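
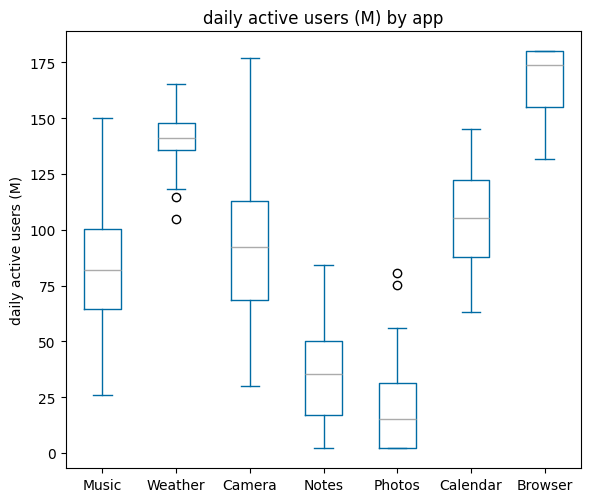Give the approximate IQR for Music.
Q3 ≈ 100, Q1 ≈ 60; IQR ≈ 40.

≈ 40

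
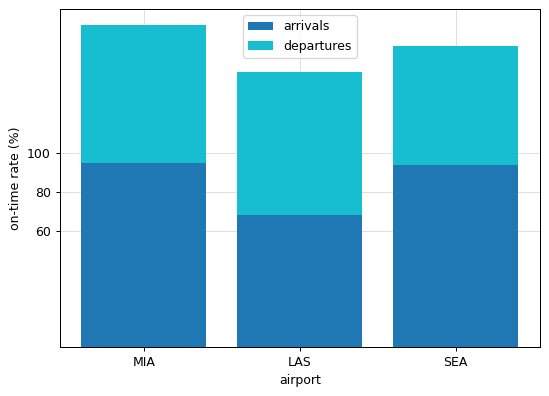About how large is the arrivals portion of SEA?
≈ 100

arrivals top ≈ 100, bottom ≈ 0; segment ≈ 100.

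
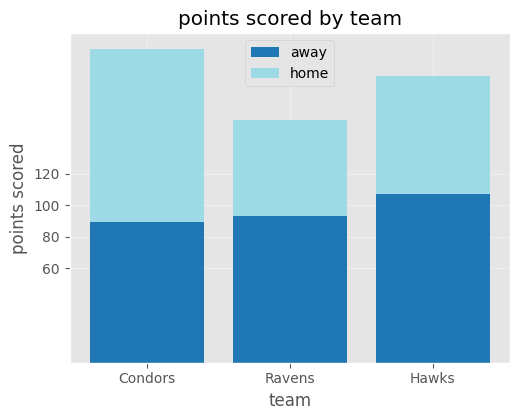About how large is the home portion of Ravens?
≈ 60

home top ≈ 160, bottom ≈ 100; segment ≈ 60.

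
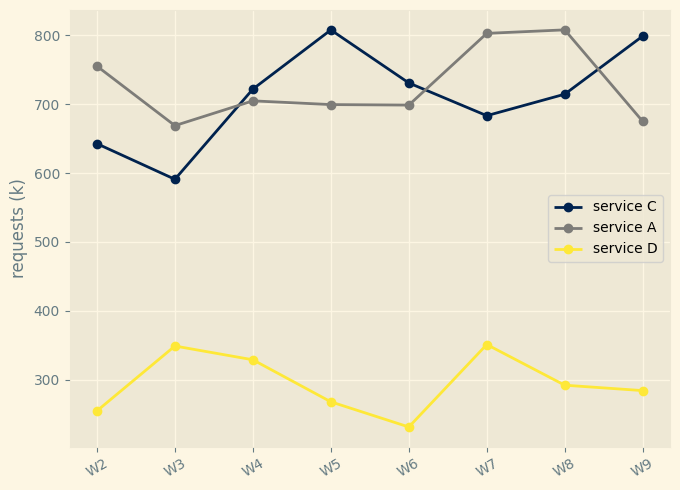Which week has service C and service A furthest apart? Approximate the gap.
W9: service C ≈ 800, service A ≈ 650 → gap ≈ 150. Next-largest (W7) is only ≈ 100.

W9, ≈ 150 k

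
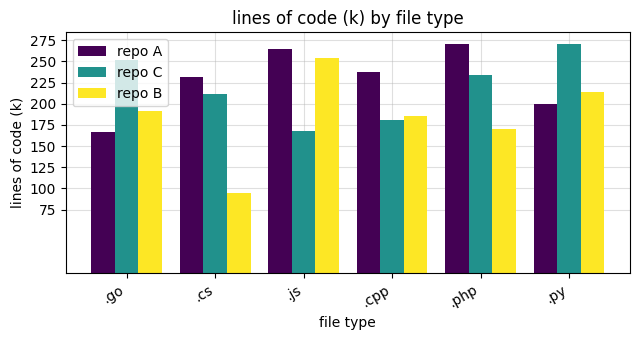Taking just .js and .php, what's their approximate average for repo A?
(275 + 275) / 2 ≈ 275.

≈ 275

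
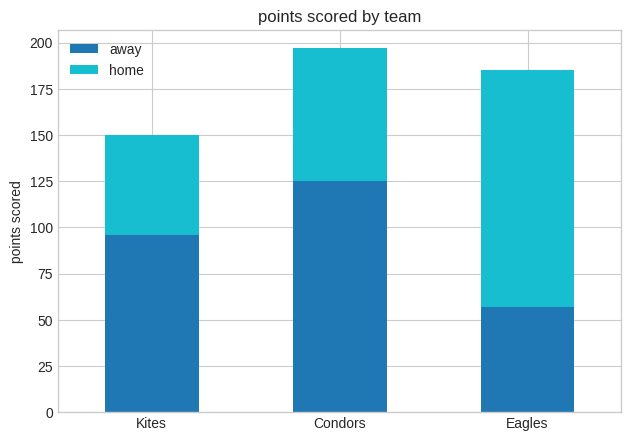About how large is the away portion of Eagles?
away top ≈ 60, bottom ≈ 0; segment ≈ 60.

≈ 60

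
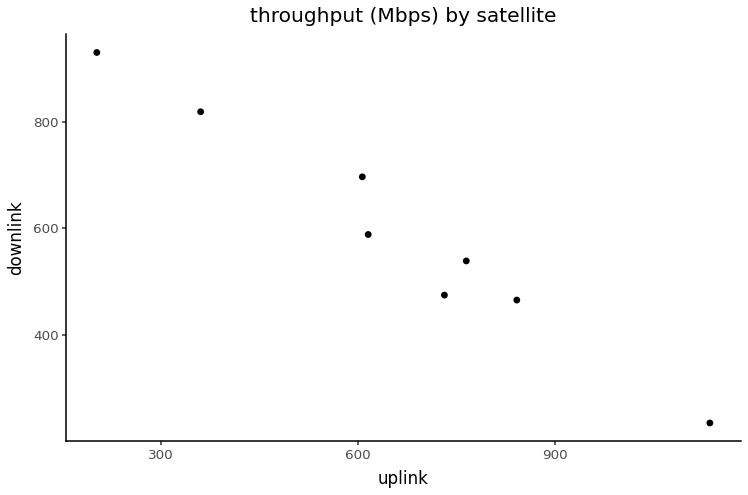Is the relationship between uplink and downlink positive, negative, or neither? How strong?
negative, strong

Points are negatively correlated; strong (|r| ≈ 1.0).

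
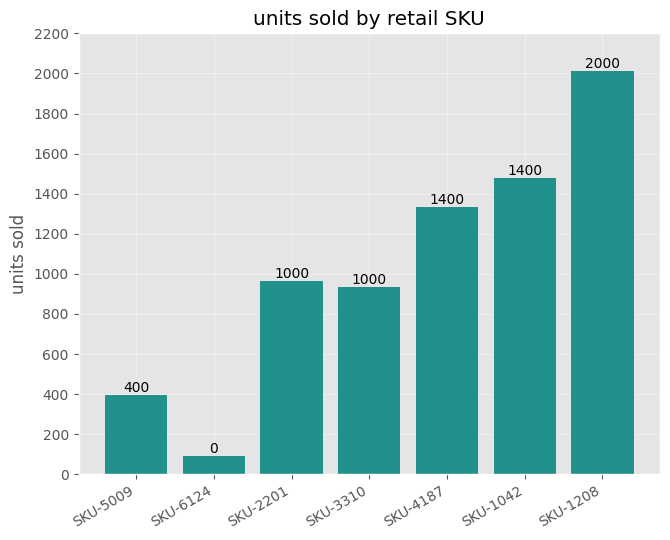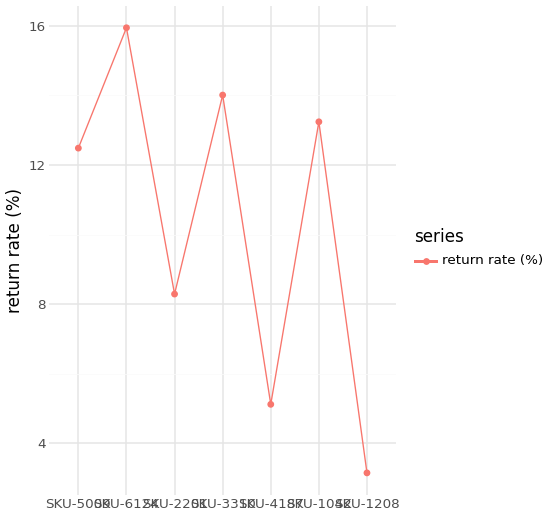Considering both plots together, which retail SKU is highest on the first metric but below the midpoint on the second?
SKU-1208

Chart 2 median return rate (%) ≈ 12; below-median retail SKUs: SKU-2201, SKU-4187, SKU-1208. Among those, SKU-1208 has the highest units sold (≈ 2000).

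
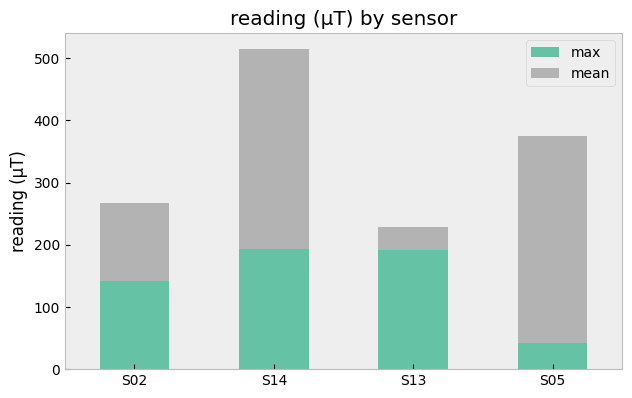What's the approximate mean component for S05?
mean top ≈ 350, bottom ≈ 50; segment ≈ 300.

≈ 300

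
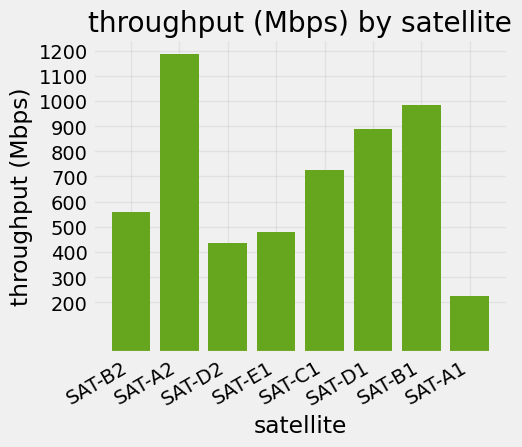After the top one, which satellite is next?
Top 3: SAT-A2 ≈ 1200, SAT-B1 ≈ 1000, SAT-D1 ≈ 900.

SAT-B1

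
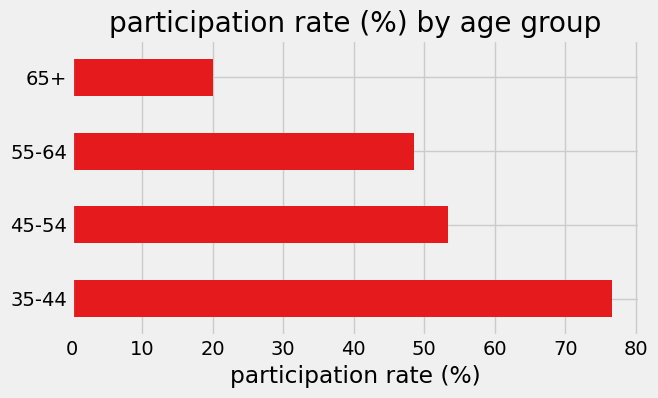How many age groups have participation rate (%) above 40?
3

Above 40: 35-44, 45-54, 55-64.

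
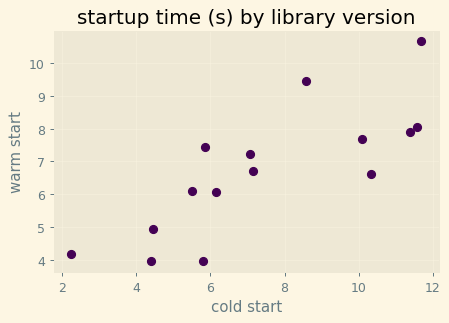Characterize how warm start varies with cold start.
positive, strong

Points are positively correlated; strong (|r| ≈ 0.8).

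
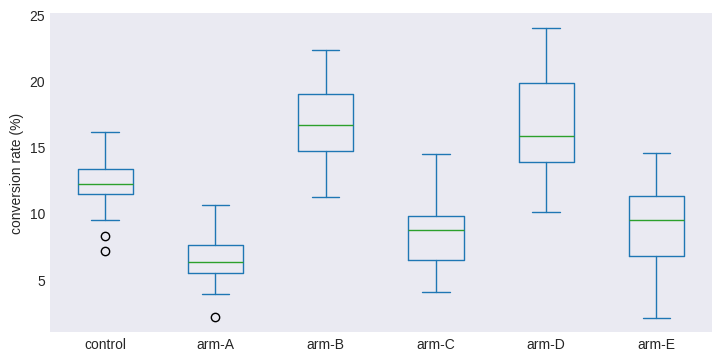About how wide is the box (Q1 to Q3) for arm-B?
≈ 4

Q3 ≈ 19, Q1 ≈ 15; IQR ≈ 4.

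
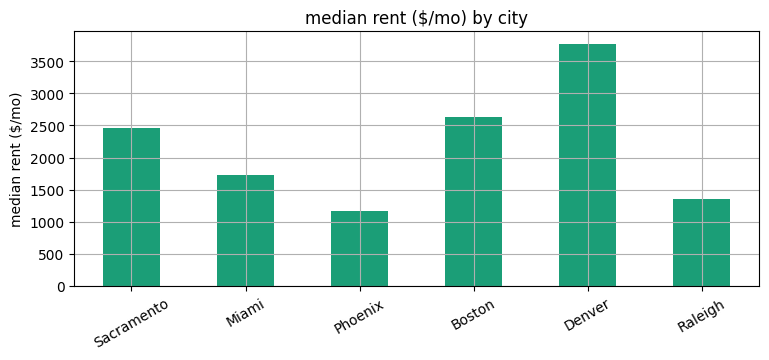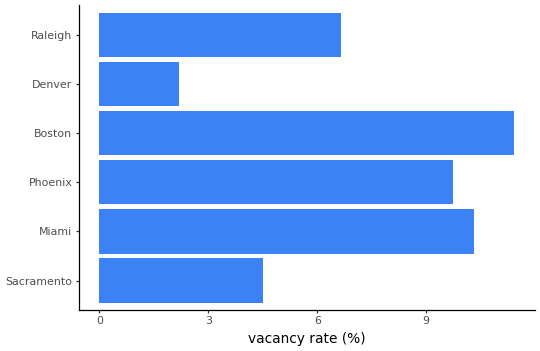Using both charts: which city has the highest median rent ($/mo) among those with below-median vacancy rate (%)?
Denver

Chart 2 median vacancy rate (%) ≈ 8; below-median cities: Sacramento, Denver, Raleigh. Among those, Denver has the highest median rent ($/mo) (≈ 4000).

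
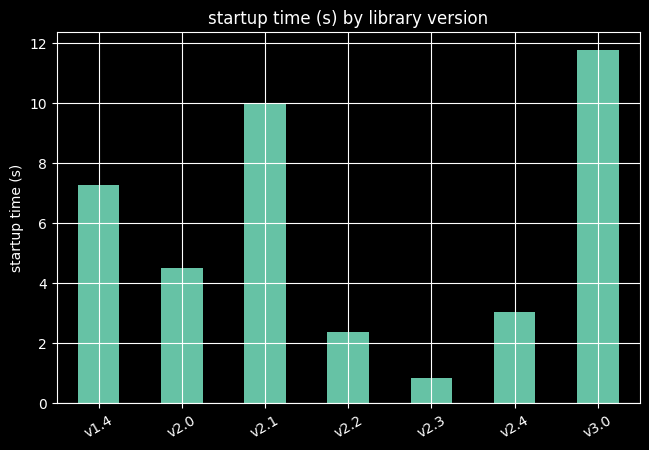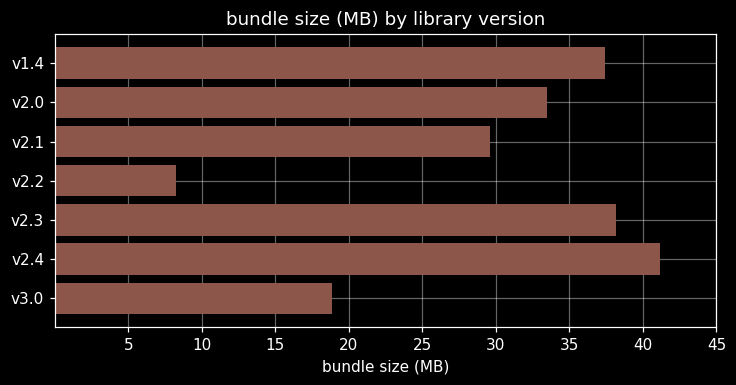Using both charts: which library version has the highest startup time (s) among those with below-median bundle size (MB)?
Chart 2 median bundle size (MB) ≈ 35; below-median library versions: v2.1, v2.2, v3.0. Among those, v3.0 has the highest startup time (s) (≈ 12).

v3.0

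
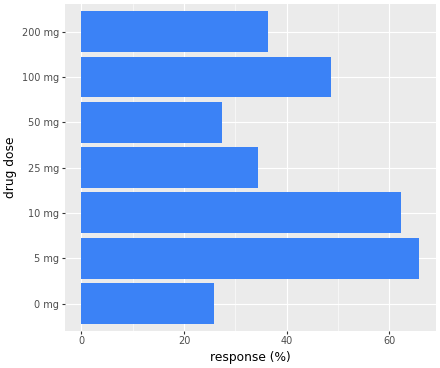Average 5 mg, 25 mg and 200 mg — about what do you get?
≈ 47

(70 + 30 + 40) / 3 ≈ 47.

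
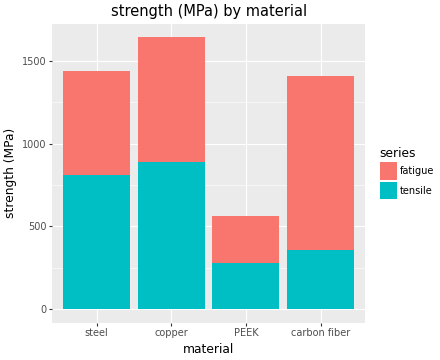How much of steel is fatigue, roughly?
≈ 600

fatigue top ≈ 1400, bottom ≈ 800; segment ≈ 600.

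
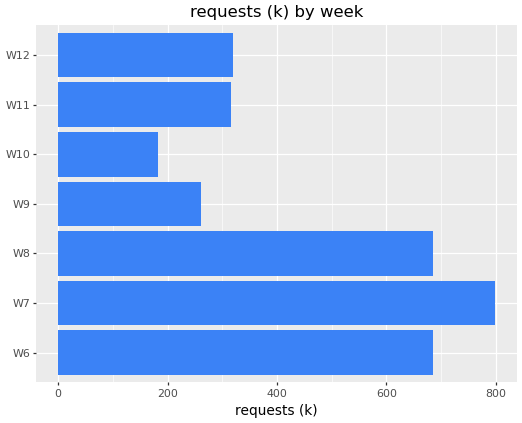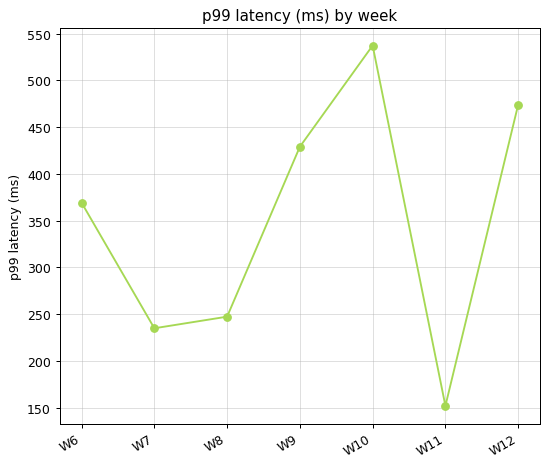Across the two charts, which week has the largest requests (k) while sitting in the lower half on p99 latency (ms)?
Chart 2 median p99 latency (ms) ≈ 350; below-median weeks: W7, W8, W11. Among those, W7 has the highest requests (k) (≈ 800).

W7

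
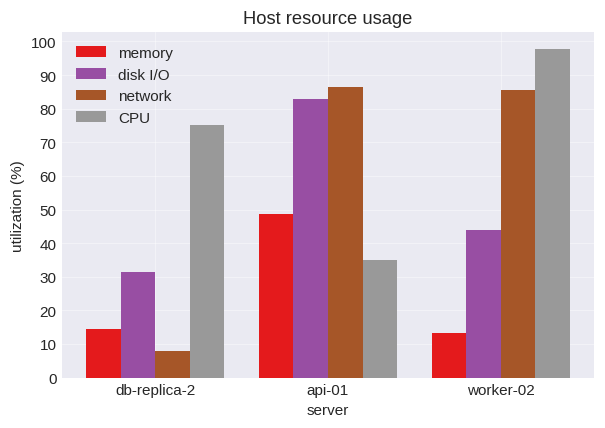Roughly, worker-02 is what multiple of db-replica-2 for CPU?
worker-02 ≈ 100, db-replica-2 ≈ 80; 100/80 ≈ 1.25.

≈ 1.25×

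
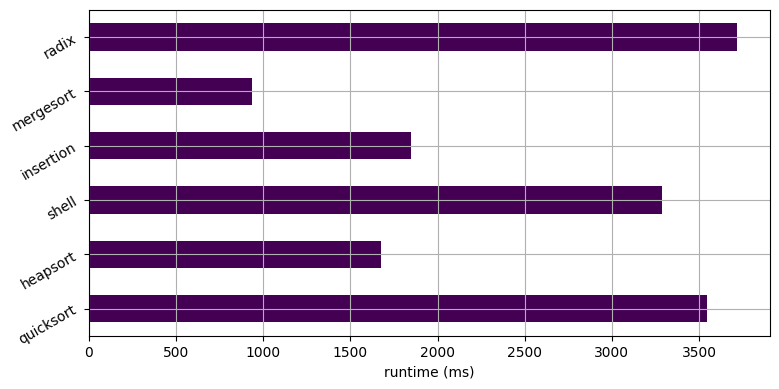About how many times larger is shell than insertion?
≈ 1.75×

shell ≈ 3500, insertion ≈ 2000; 3500/2000 ≈ 1.75.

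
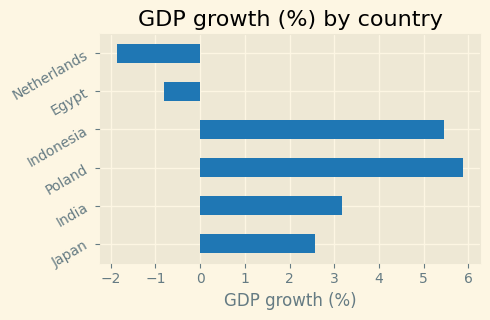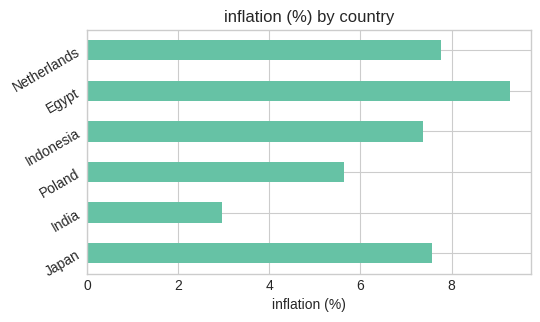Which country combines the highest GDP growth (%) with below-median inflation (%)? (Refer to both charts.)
Poland

Chart 2 median inflation (%) ≈ 7; below-median countries: India, Poland, Indonesia. Among those, Poland has the highest GDP growth (%) (≈ 6).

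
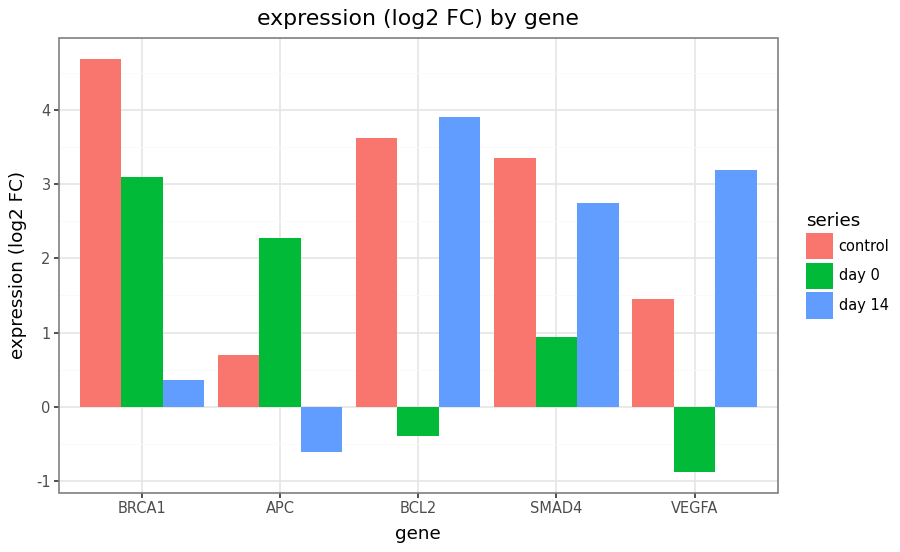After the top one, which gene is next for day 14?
Top 3 for day 14: BCL2 ≈ 4.0, VEGFA ≈ 3.0, SMAD4 ≈ 2.5.

VEGFA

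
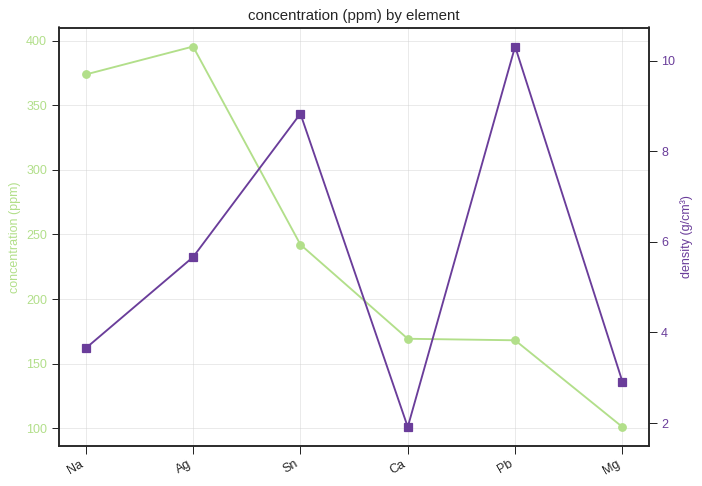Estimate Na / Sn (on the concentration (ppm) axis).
≈ 1.5×

Na ≈ 375, Sn ≈ 250; 375/250 ≈ 1.5.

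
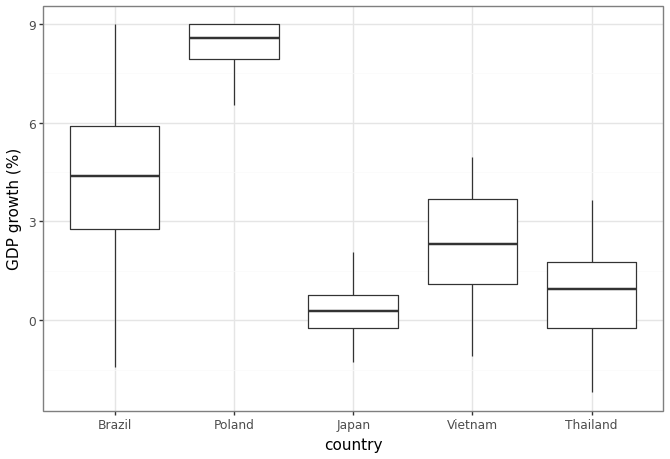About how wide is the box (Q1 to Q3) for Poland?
≈ 1

Q3 ≈ 9, Q1 ≈ 8; IQR ≈ 1.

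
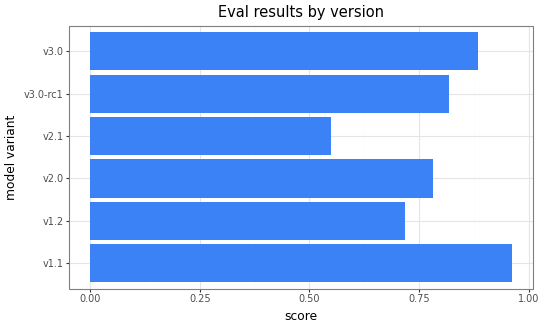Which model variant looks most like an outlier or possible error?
v2.1 ≈ 0.6; the rest sit between ≈ 0.7 and ≈ 1.0.

v2.1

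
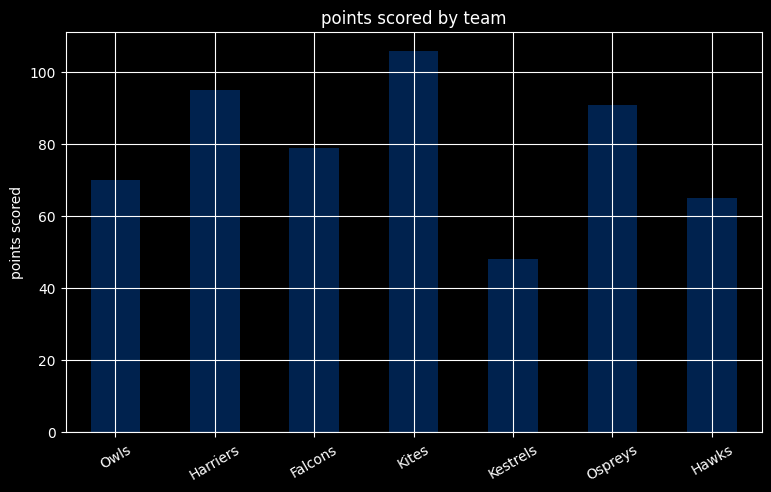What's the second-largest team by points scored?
Harriers

Top 3: Kites ≈ 110, Harriers ≈ 100, Ospreys ≈ 90.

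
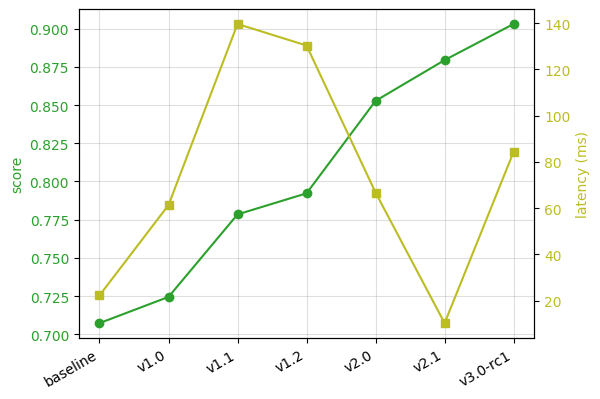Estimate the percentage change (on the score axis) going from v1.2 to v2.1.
v1.2 ≈ 0.80, v2.1 ≈ 0.88; (0.88 − 0.80) / 0.80 ≈ +10%.

≈ +10%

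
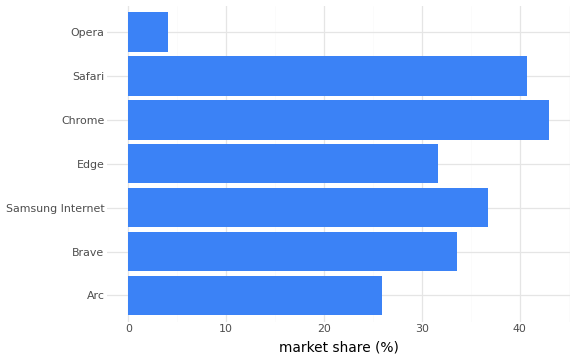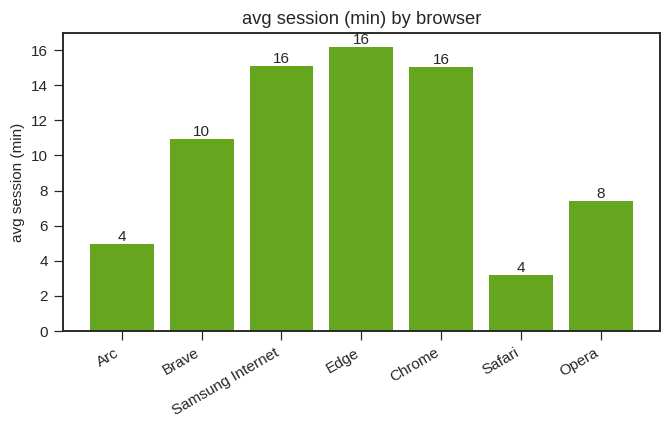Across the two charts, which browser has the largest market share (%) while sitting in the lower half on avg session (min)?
Safari

Chart 2 median avg session (min) ≈ 10; below-median browsers: Arc, Safari, Opera. Among those, Safari has the highest market share (%) (≈ 40).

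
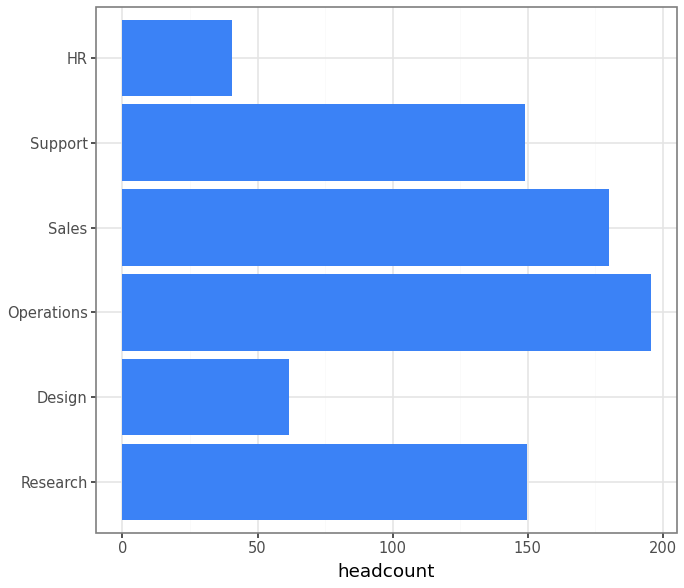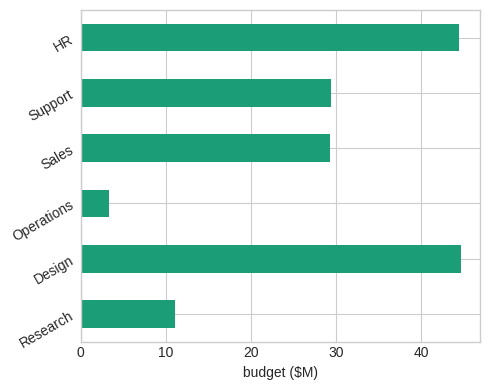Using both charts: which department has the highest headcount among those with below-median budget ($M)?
Chart 2 median budget ($M) ≈ 30; below-median departments: Research, Operations, Sales. Among those, Operations has the highest headcount (≈ 200).

Operations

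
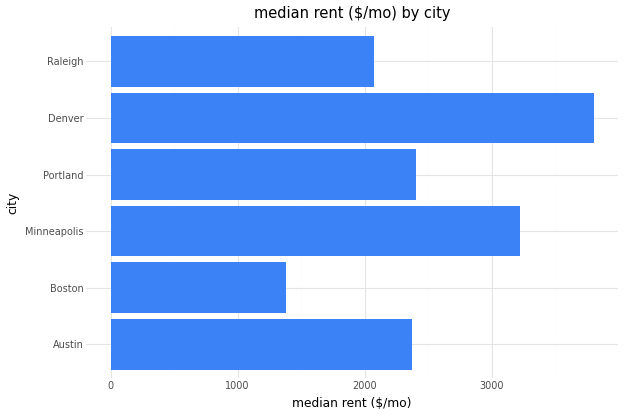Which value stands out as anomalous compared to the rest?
Denver ≈ 4000; the rest sit between ≈ 1500 and ≈ 3000.

Denver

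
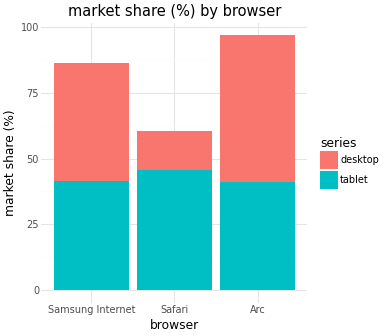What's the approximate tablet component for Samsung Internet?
tablet top ≈ 40, bottom ≈ 0; segment ≈ 40.

≈ 40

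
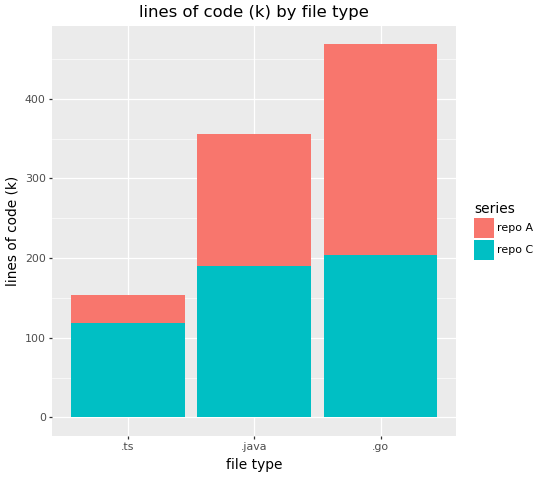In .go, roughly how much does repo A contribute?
repo A top ≈ 450, bottom ≈ 200; segment ≈ 250.

≈ 250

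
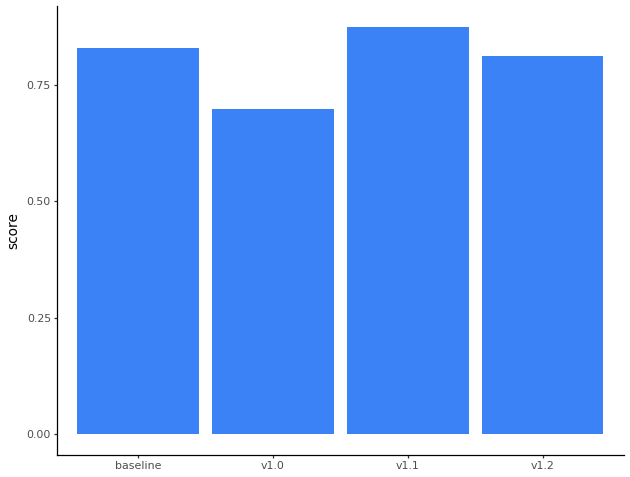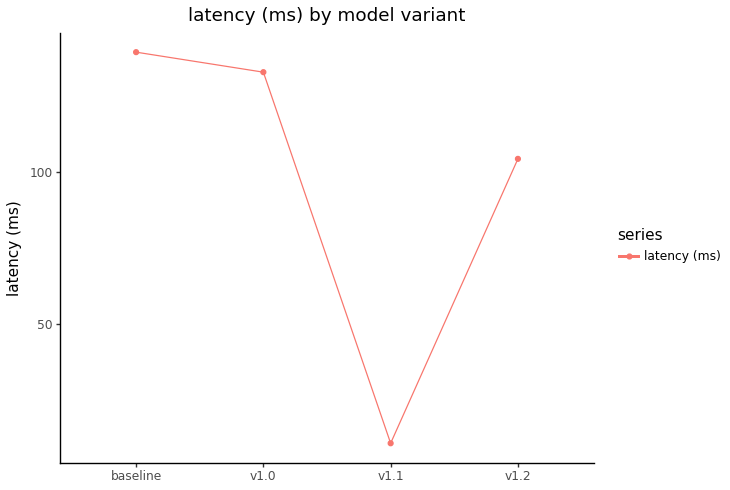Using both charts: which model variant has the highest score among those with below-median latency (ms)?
Chart 2 median latency (ms) ≈ 120; below-median model variants: v1.1, v1.2. Among those, v1.1 has the highest score (≈ 0.9).

v1.1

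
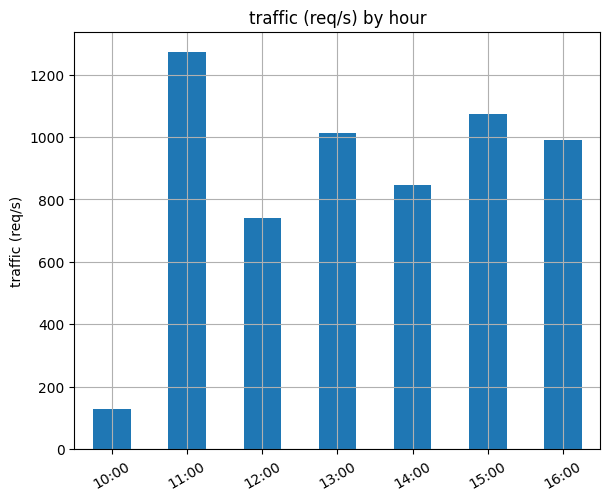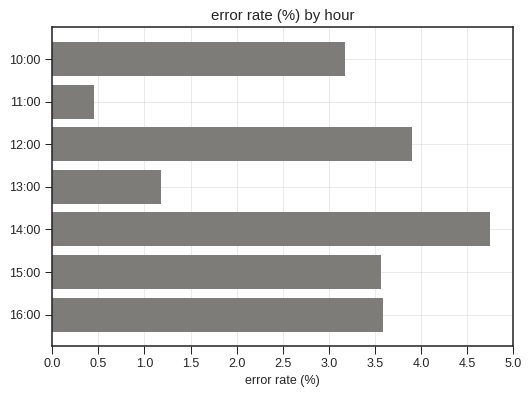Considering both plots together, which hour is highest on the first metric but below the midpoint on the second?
Chart 2 median error rate (%) ≈ 3.5; below-median hours: 10:00, 11:00, 13:00. Among those, 11:00 has the highest traffic (req/s) (≈ 1200).

11:00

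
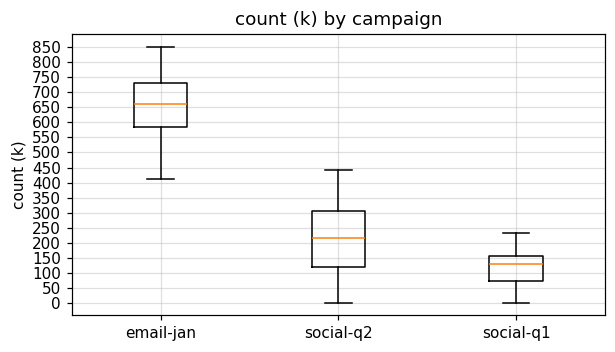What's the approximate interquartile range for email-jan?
≈ 150

Q3 ≈ 750, Q1 ≈ 600; IQR ≈ 150.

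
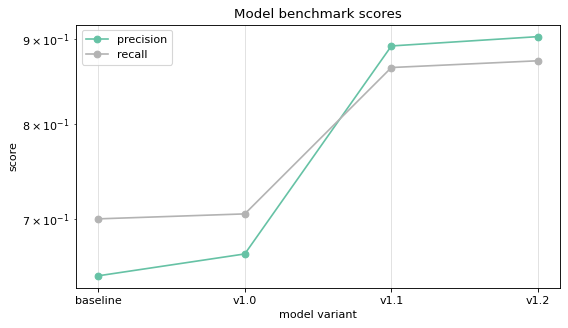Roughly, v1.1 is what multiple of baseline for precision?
≈ 1.38×

v1.1 ≈ 0.90, baseline ≈ 0.65; 0.90/0.65 ≈ 1.38.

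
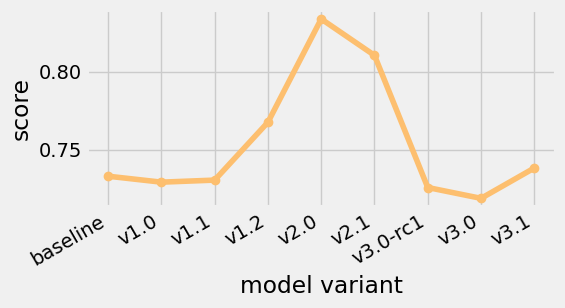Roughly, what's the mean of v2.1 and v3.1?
(0.81 + 0.74) / 2 ≈ 0.78.

≈ 0.78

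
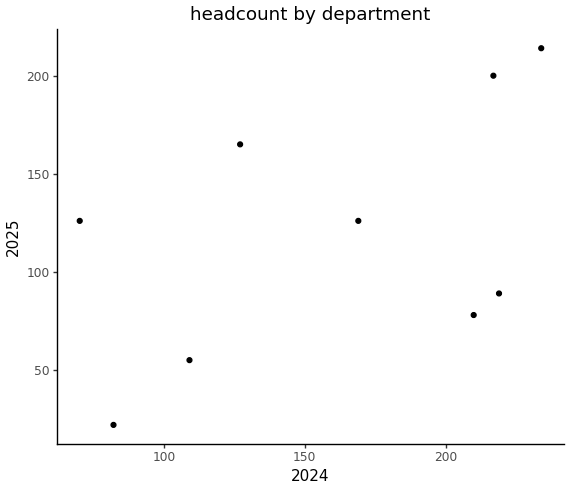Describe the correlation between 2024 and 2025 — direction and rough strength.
Points are positively correlated; moderate (|r| ≈ 0.5).

positive, moderate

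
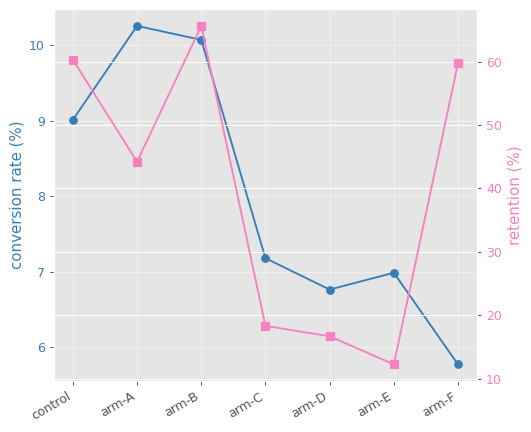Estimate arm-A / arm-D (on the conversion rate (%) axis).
arm-A ≈ 10.5, arm-D ≈ 7.0; 10.5/7.0 ≈ 1.5.

≈ 1.5×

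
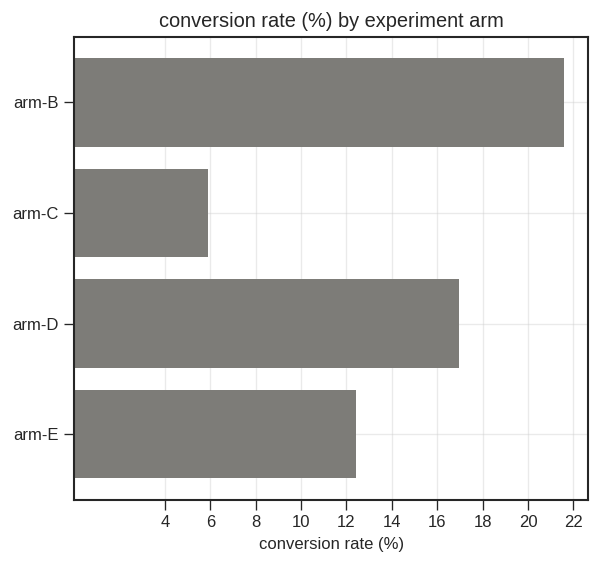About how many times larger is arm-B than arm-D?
arm-B ≈ 22, arm-D ≈ 16; 22/16 ≈ 1.38.

≈ 1.38×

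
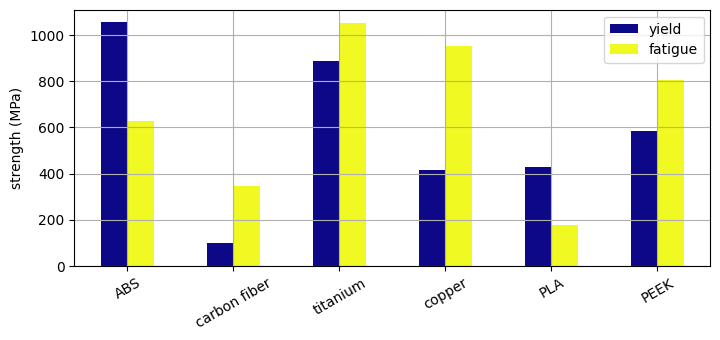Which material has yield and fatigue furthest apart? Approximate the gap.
copper, ≈ 600 MPa

copper: yield ≈ 400, fatigue ≈ 1000 → gap ≈ 600. Next-largest (ABS) is only ≈ 500.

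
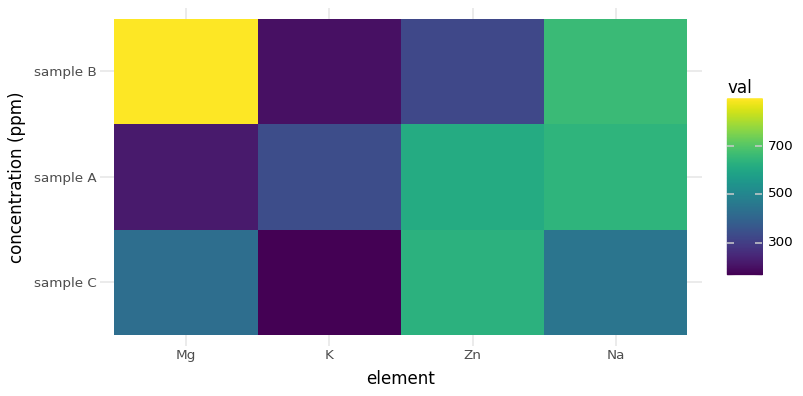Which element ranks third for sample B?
Zn

Top 4 for sample B: Mg ≈ 900, Na ≈ 700, Zn ≈ 300, K ≈ 200.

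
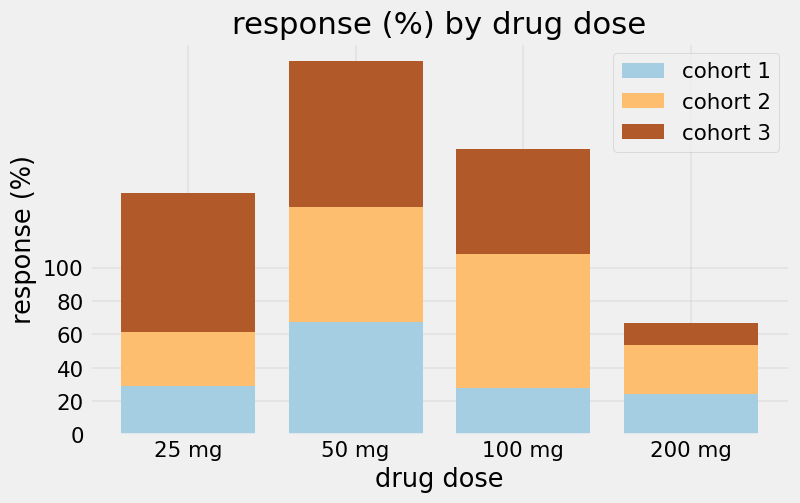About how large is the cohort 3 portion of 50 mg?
cohort 3 top ≈ 220, bottom ≈ 140; segment ≈ 80.

≈ 80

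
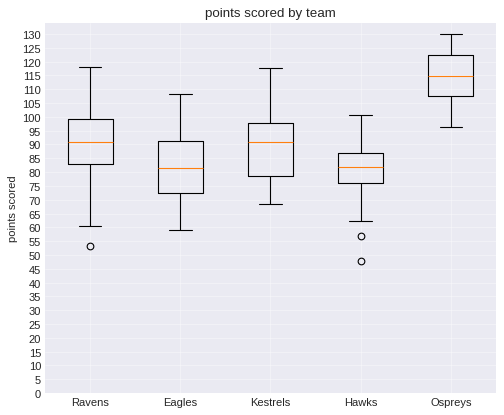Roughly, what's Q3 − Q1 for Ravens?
≈ 15

Q3 ≈ 100, Q1 ≈ 85; IQR ≈ 15.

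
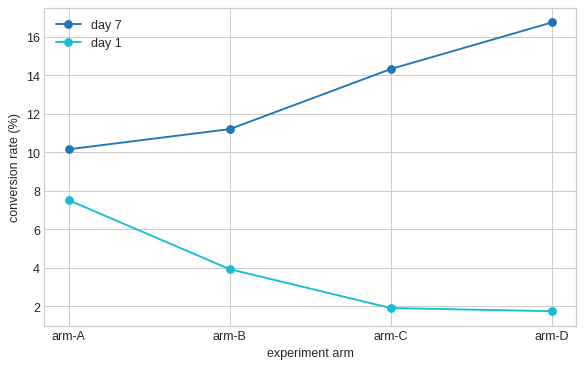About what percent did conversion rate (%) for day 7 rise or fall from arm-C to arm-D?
arm-C ≈ 14, arm-D ≈ 16; (16 − 14) / 14 ≈ +14.3%.

≈ +14.3%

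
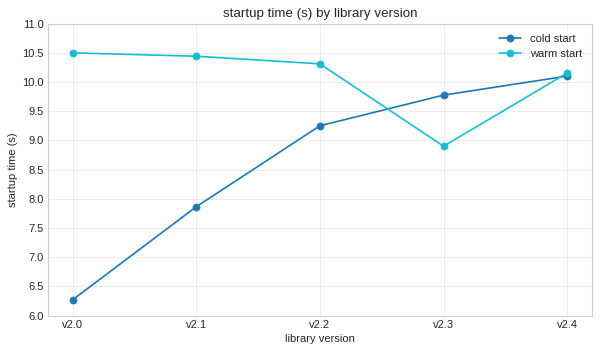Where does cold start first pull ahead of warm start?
v2.3

v2.2: cold start ≈ 9.5 vs warm start ≈ 10.5 (not yet); v2.3: cold start ≈ 10.0 vs warm start ≈ 9.0 (first crossover).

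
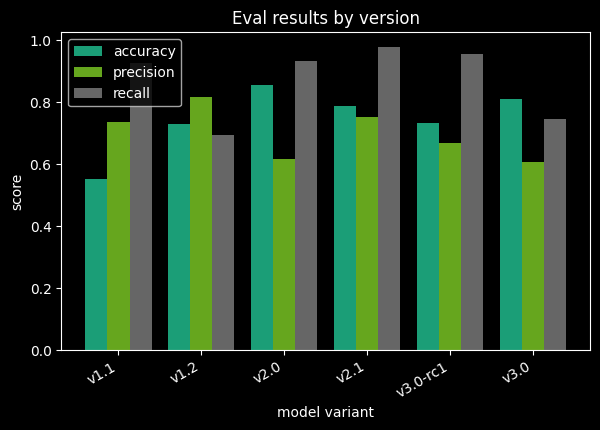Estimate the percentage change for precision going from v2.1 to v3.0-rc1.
v2.1 ≈ 0.8, v3.0-rc1 ≈ 0.7; (0.7 − 0.8) / 0.8 ≈ -12.5%.

≈ -12.5%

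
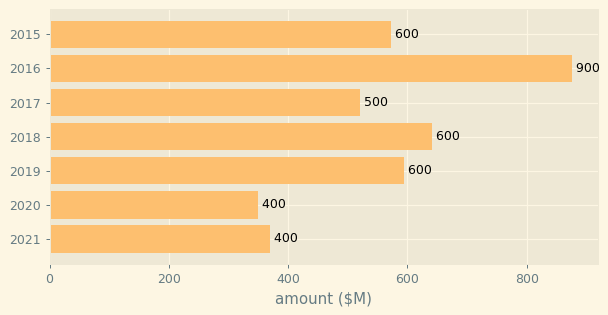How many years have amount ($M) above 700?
1

Above 700: 2016.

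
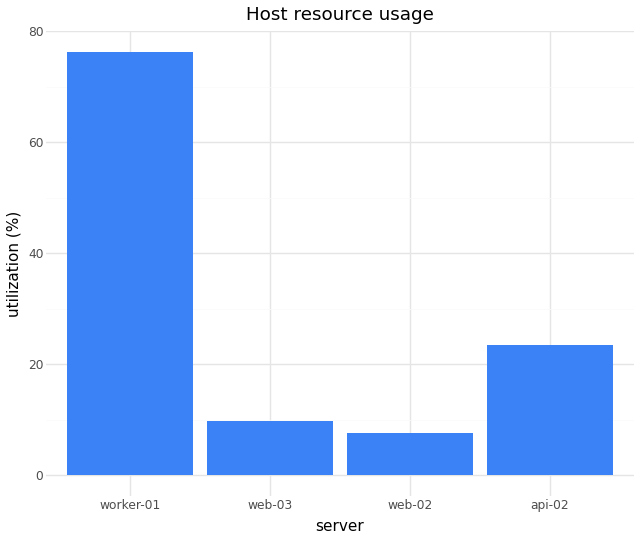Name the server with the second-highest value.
api-02

Top 3: worker-01 ≈ 80, api-02 ≈ 20, web-03 ≈ 10.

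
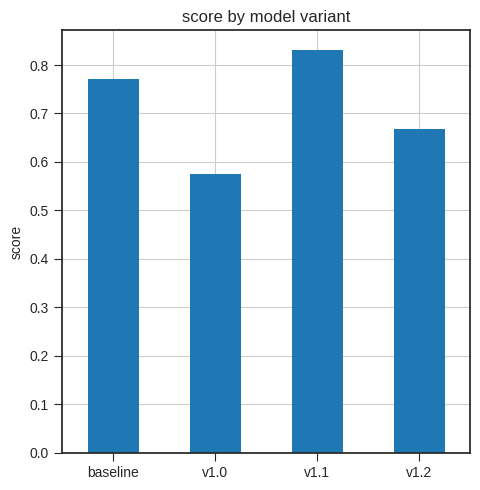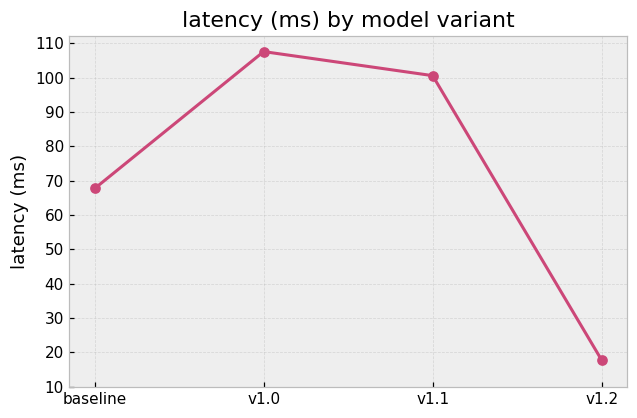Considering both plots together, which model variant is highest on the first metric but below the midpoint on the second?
baseline

Chart 2 median latency (ms) ≈ 80; below-median model variants: baseline, v1.2. Among those, baseline has the highest score (≈ 0.8).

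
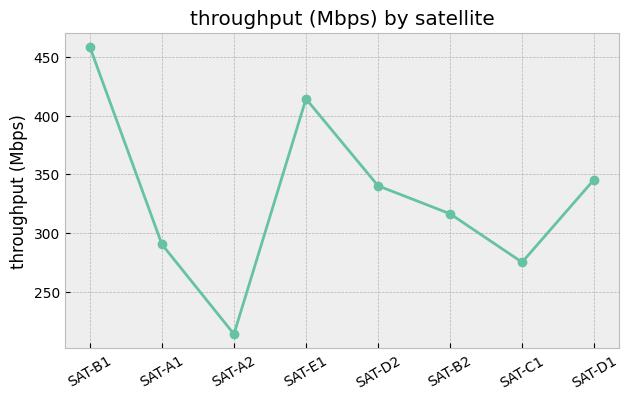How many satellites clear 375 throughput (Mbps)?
2

Above 375: SAT-B1, SAT-E1.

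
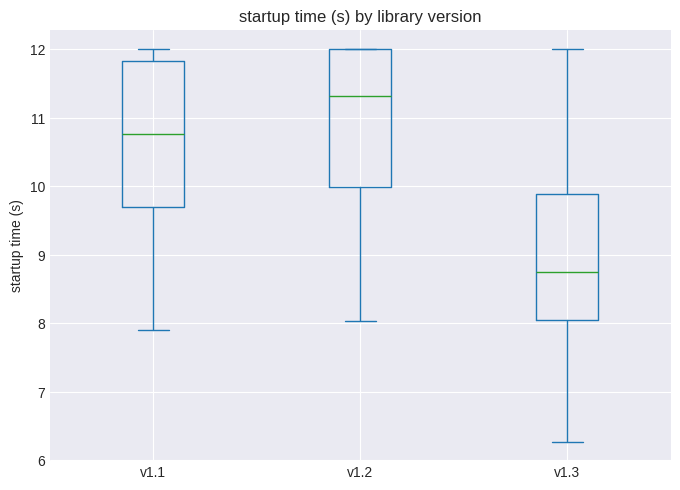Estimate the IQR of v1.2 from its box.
Q3 ≈ 12.0, Q1 ≈ 10.0; IQR ≈ 2.0.

≈ 2.0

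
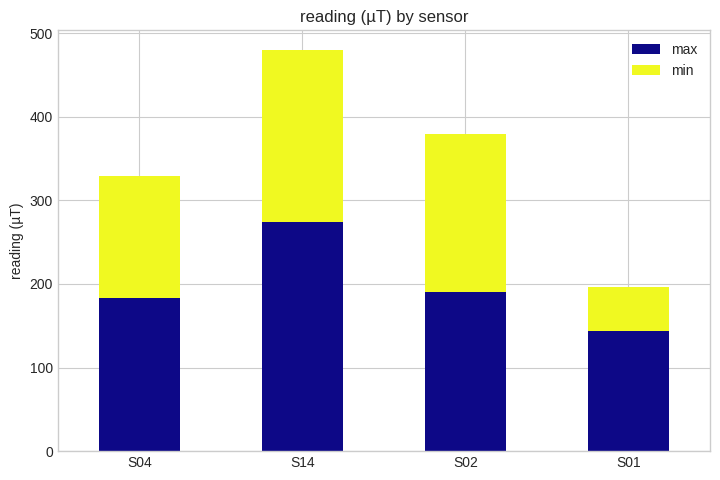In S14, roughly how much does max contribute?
≈ 250

max top ≈ 250, bottom ≈ 0; segment ≈ 250.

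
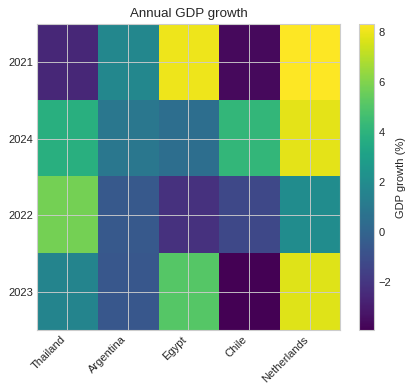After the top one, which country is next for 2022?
Netherlands

Top 3 for 2022: Thailand ≈ 6, Netherlands ≈ 2, Argentina ≈ 0.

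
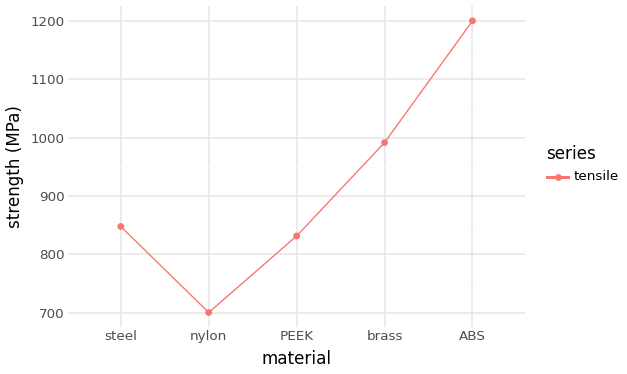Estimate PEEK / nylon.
≈ 1.21×

PEEK ≈ 850, nylon ≈ 700; 850/700 ≈ 1.21.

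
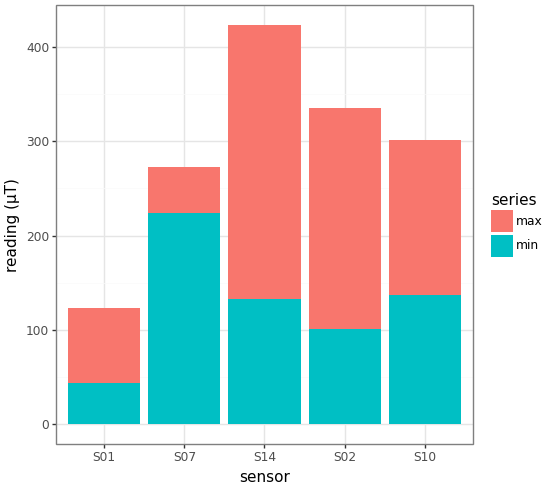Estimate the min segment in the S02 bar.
min top ≈ 100, bottom ≈ 0; segment ≈ 100.

≈ 100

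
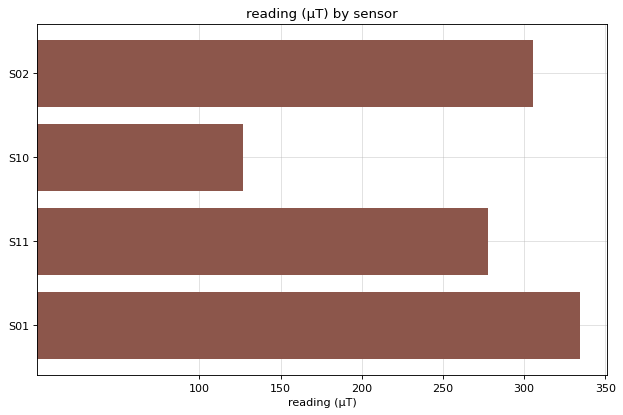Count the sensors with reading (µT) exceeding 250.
3

Above 250: S02, S11, S01.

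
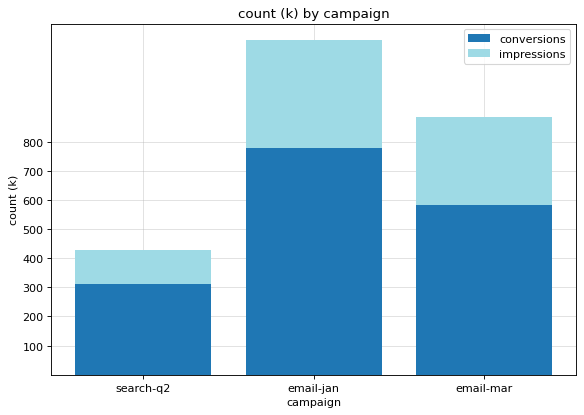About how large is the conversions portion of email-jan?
≈ 800

conversions top ≈ 800, bottom ≈ 0; segment ≈ 800.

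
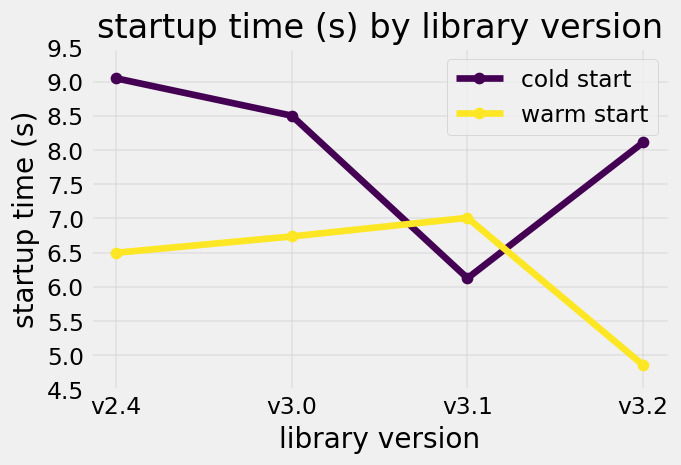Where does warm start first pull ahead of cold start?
v3.0: warm start ≈ 6.5 vs cold start ≈ 8.5 (not yet); v3.1: warm start ≈ 7.0 vs cold start ≈ 6.0 (first crossover).

v3.1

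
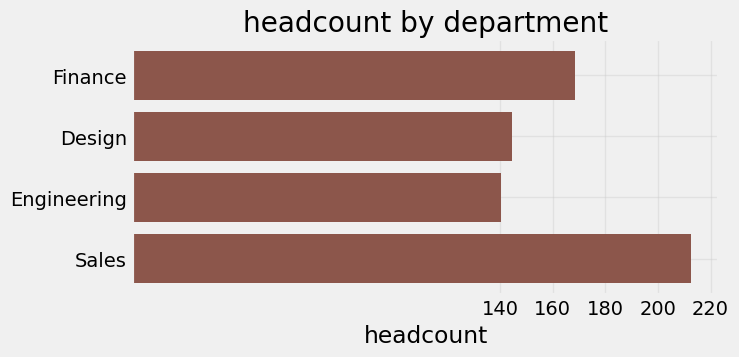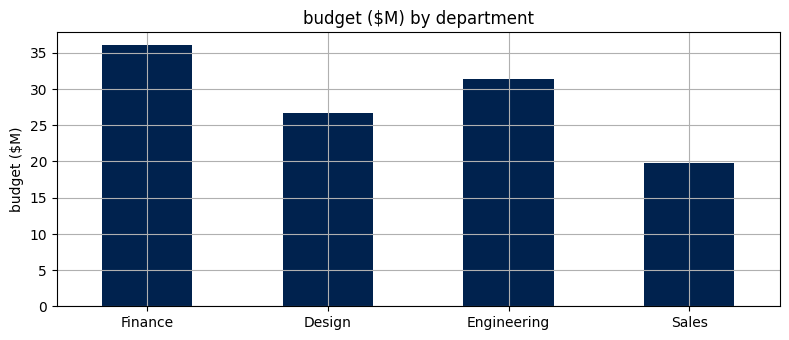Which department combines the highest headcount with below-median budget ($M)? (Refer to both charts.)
Chart 2 median budget ($M) ≈ 30; below-median departments: Design, Sales. Among those, Sales has the highest headcount (≈ 220).

Sales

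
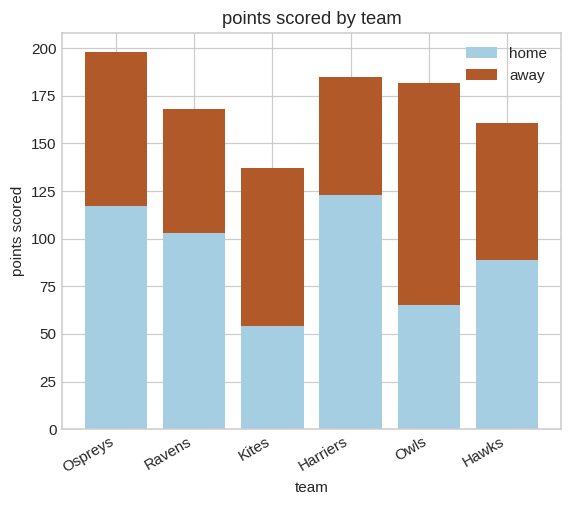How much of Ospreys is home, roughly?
home top ≈ 120, bottom ≈ 0; segment ≈ 120.

≈ 120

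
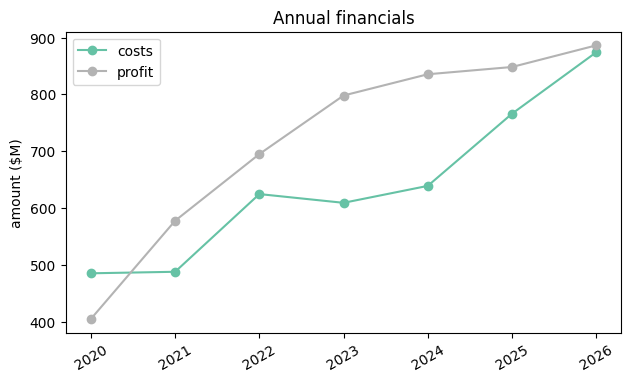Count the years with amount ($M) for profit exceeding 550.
6

Above 550: 2021, 2022, 2023, 2024, 2025, 2026.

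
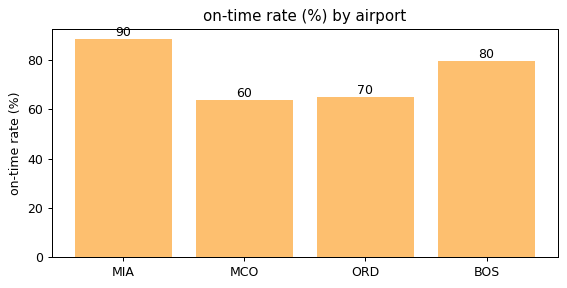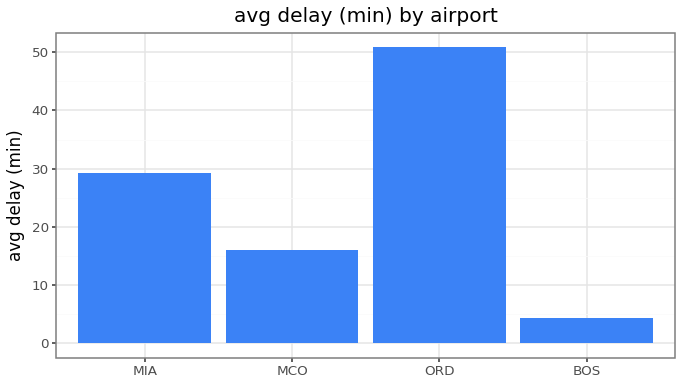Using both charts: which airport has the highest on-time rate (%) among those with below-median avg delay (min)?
BOS

Chart 2 median avg delay (min) ≈ 25; below-median airports: MCO, BOS. Among those, BOS has the highest on-time rate (%) (≈ 80).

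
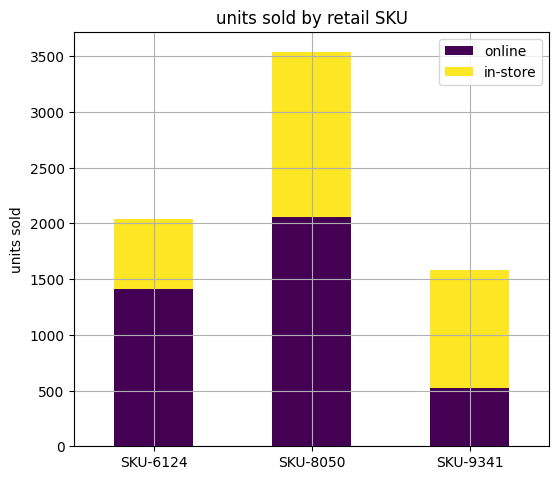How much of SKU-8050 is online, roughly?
≈ 2000

online top ≈ 2000, bottom ≈ 0; segment ≈ 2000.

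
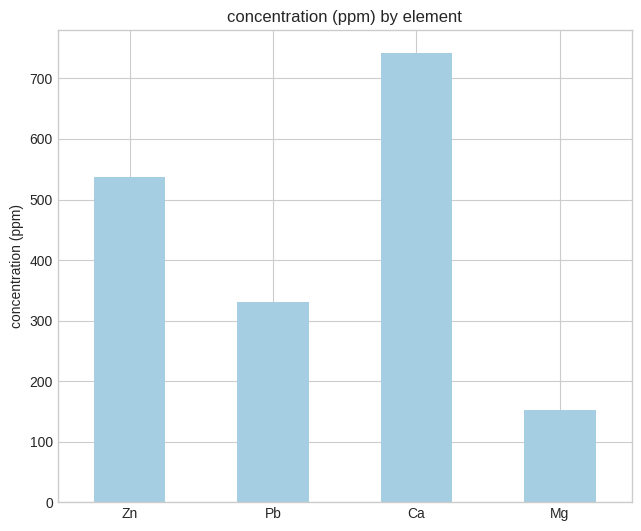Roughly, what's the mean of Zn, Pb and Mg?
(500 + 300 + 200) / 3 ≈ 333.

≈ 333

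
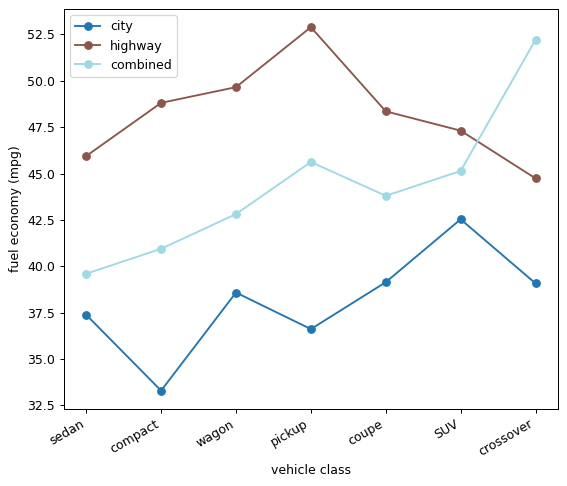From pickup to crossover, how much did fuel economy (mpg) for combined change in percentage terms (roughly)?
≈ +13%

pickup ≈ 46, crossover ≈ 52; (52 − 46) / 46 ≈ +13%.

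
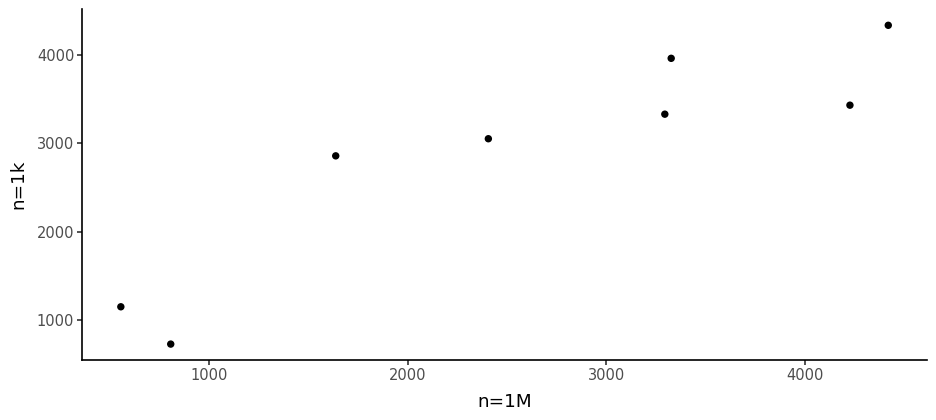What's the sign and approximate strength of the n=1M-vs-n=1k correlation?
Points are positively correlated; strong (|r| ≈ 0.9).

positive, strong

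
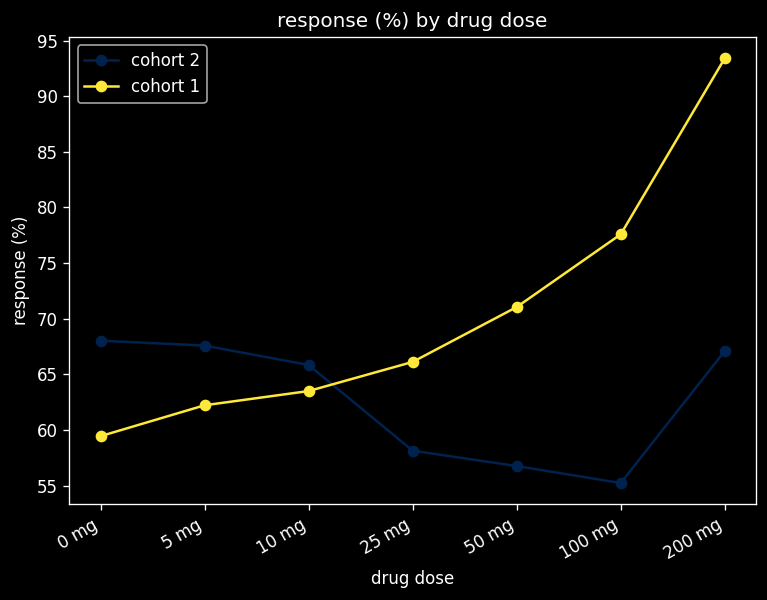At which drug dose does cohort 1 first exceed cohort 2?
10 mg: cohort 1 ≈ 65 vs cohort 2 ≈ 65 (not yet); 25 mg: cohort 1 ≈ 65 vs cohort 2 ≈ 60 (first crossover).

25 mg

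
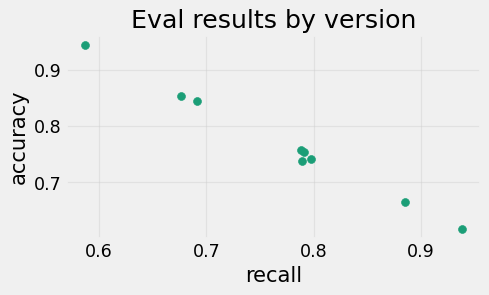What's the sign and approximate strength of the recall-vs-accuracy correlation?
negative, strong

Points are negatively correlated; strong (|r| ≈ 1.0).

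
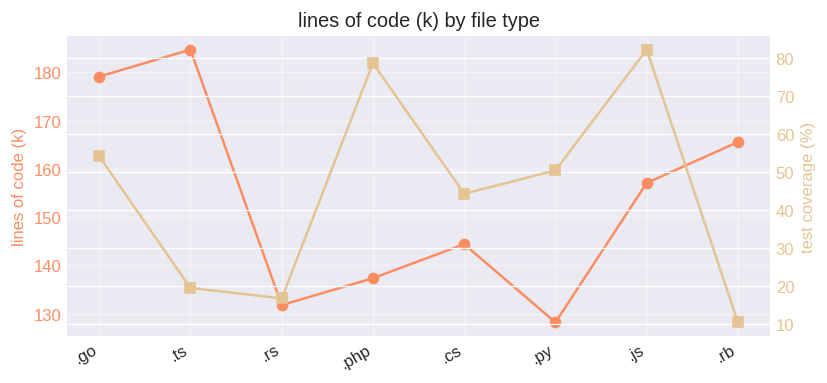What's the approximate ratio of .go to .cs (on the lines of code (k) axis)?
.go ≈ 180, .cs ≈ 145; 180/145 ≈ 1.24.

≈ 1.24×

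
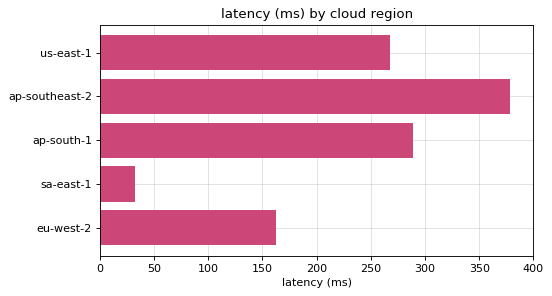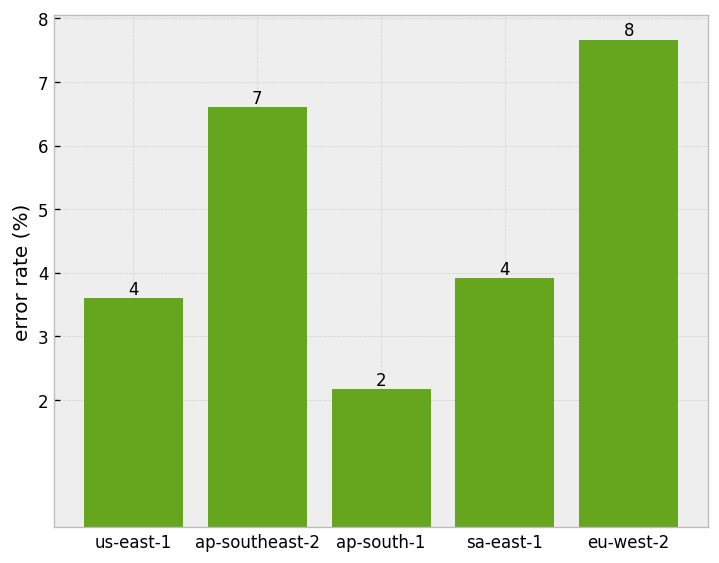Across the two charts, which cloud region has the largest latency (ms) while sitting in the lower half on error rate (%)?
ap-south-1

Chart 2 median error rate (%) ≈ 4; below-median cloud regions: us-east-1, ap-south-1. Among those, ap-south-1 has the highest latency (ms) (≈ 300).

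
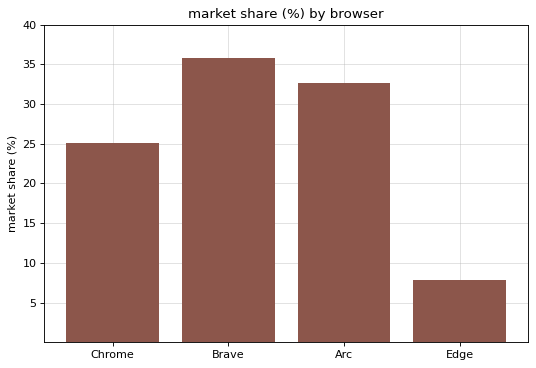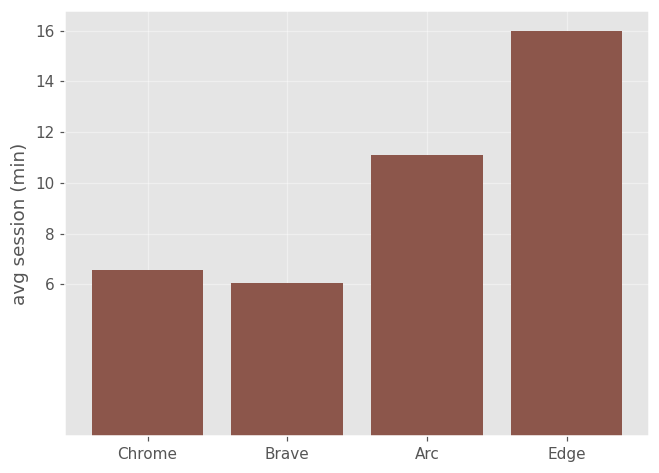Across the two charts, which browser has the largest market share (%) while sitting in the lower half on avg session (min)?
Chart 2 median avg session (min) ≈ 8; below-median browsers: Chrome, Brave. Among those, Brave has the highest market share (%) (≈ 35).

Brave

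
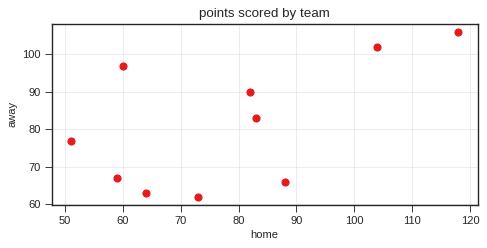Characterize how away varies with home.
Points are positively correlated; moderate (|r| ≈ 0.6).

positive, moderate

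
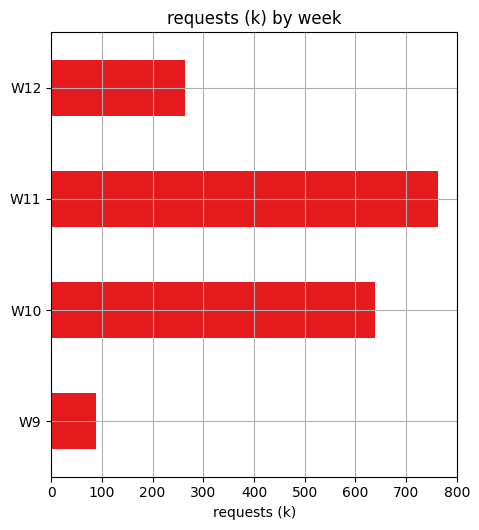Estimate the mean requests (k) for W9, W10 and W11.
≈ 500

(100 + 600 + 800) / 3 ≈ 500.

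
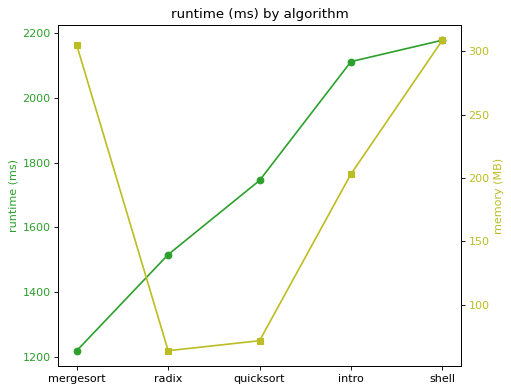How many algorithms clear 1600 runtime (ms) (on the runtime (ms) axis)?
3

Above 1600: quicksort, intro, shell.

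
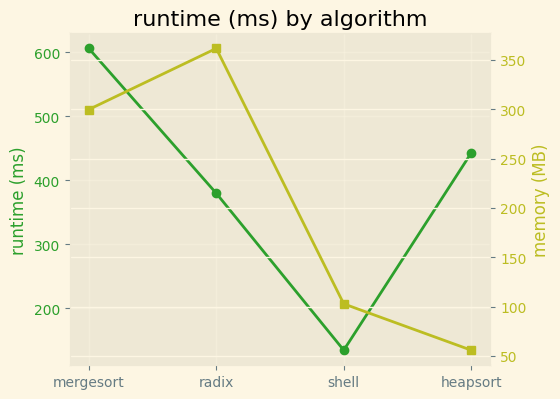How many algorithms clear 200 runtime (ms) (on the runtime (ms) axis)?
3

Above 200: mergesort, radix, heapsort.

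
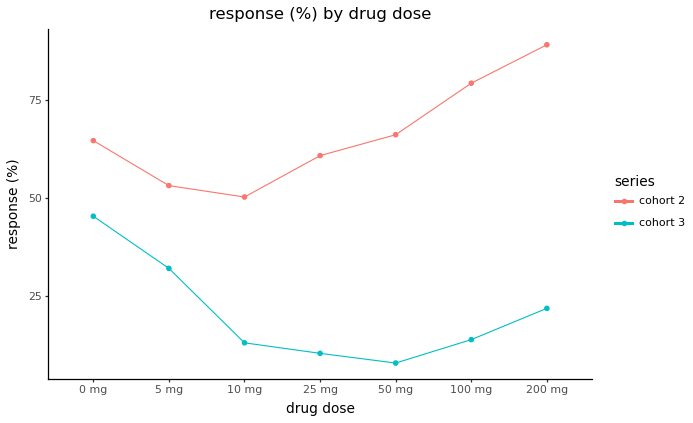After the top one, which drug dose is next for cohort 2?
Top 3 for cohort 2: 200 mg ≈ 90, 100 mg ≈ 80, 50 mg ≈ 70.

100 mg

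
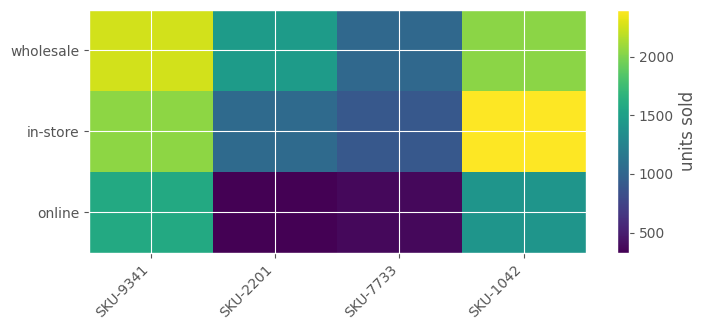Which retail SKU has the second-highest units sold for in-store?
Top 3 for in-store: SKU-1042 ≈ 2400, SKU-9341 ≈ 2000, SKU-2201 ≈ 1000.

SKU-9341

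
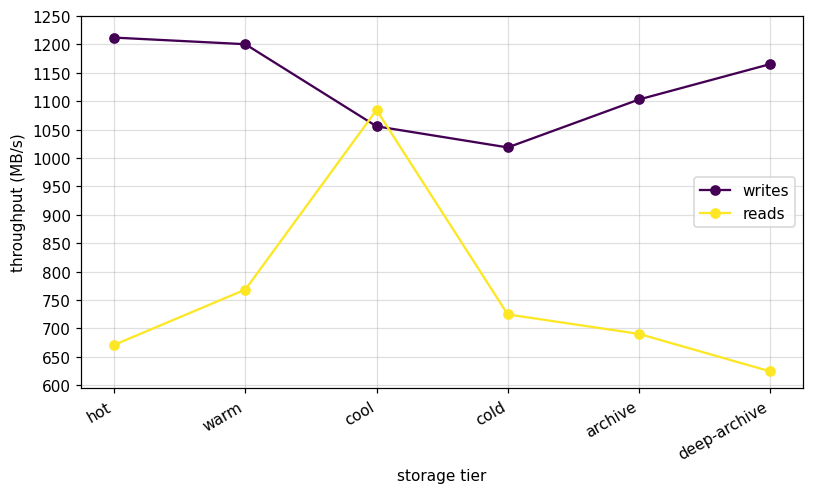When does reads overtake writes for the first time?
cool

warm: reads ≈ 750 vs writes ≈ 1200 (not yet); cool: reads ≈ 1100 vs writes ≈ 1050 (first crossover).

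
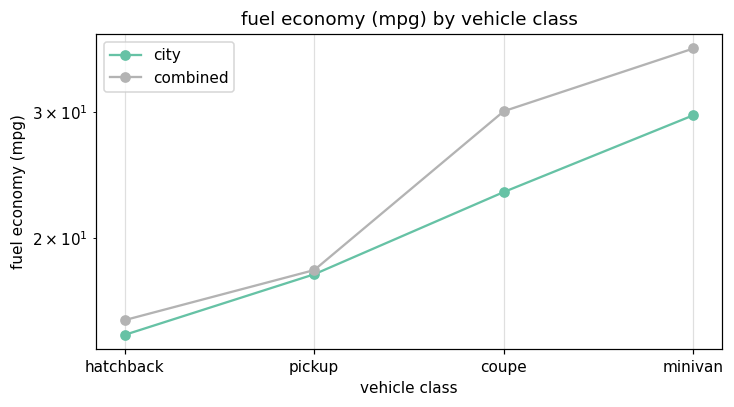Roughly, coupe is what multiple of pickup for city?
≈ 1.33×

coupe ≈ 24, pickup ≈ 18; 24/18 ≈ 1.33.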